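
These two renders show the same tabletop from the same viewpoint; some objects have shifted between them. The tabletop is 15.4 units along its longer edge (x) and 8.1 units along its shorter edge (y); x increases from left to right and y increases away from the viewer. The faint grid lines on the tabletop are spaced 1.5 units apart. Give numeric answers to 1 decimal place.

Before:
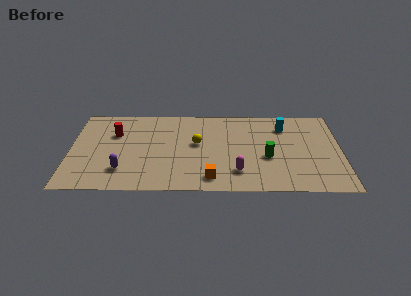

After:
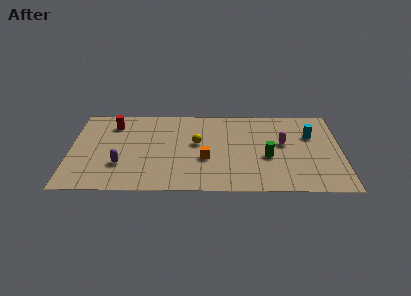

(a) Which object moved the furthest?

the magenta capsule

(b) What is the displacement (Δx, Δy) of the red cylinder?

(-0.1, 0.9)

The red cylinder started near (2.5, 5.5) and ended near (2.4, 6.4).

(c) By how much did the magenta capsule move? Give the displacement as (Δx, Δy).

(2.6, 2.7)

The magenta capsule started near (9.5, 1.9) and ended near (12.1, 4.6).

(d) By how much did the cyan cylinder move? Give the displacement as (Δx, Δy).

(1.5, -0.9)

The cyan cylinder started near (12.2, 6.3) and ended near (13.7, 5.4).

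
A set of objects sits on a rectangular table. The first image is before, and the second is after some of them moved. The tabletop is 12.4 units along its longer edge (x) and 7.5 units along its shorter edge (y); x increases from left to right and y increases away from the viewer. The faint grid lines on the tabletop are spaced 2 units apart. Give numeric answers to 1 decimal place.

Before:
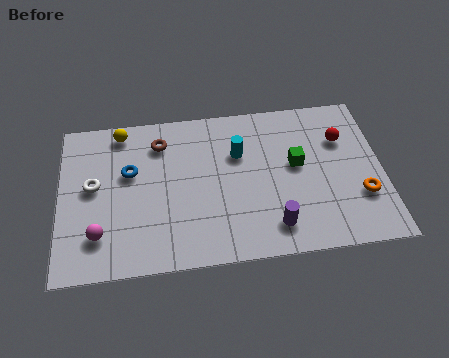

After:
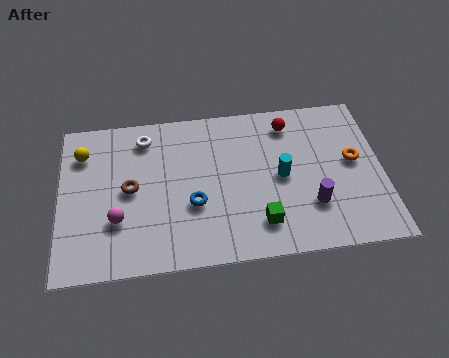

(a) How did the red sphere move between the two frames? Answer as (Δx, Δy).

(-2.0, 1.0)

From the two frames, the red sphere sits at roughly (10.9, 5.2) before and (8.9, 6.2) after.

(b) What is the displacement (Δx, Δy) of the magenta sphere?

(0.7, 0.6)

From the two frames, the magenta sphere sits at roughly (1.5, 1.8) before and (2.2, 2.4) after.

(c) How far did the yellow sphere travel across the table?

1.7

The yellow sphere was near (2.4, 6.6) before and (0.9, 5.7) after, so it travelled √(1.5² + 0.9²) ≈ 1.7 units.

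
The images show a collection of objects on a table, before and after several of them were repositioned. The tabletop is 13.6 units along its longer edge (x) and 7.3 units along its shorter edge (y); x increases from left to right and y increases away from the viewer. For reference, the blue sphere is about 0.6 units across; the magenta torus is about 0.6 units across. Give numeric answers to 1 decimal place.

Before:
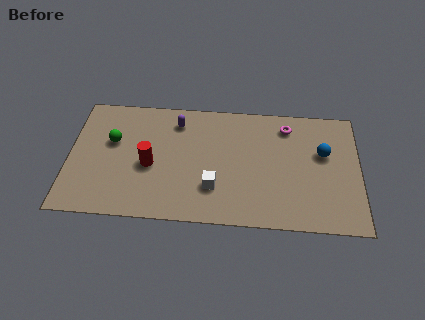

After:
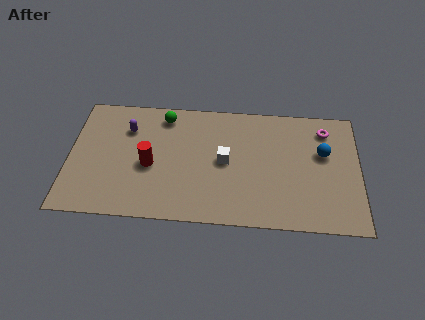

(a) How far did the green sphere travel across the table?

2.9

From (2.0, 4.5) to (4.4, 6.2), the green sphere covered √(2.4² + 1.7²) ≈ 2.9 units.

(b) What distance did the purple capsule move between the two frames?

2.4

From (5.0, 5.9) to (2.7, 5.3), the purple capsule covered √(2.3² + 0.6²) ≈ 2.4 units.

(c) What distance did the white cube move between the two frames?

1.7

The white cube was near (6.8, 2.1) before and (7.3, 3.7) after, so it travelled √(0.5² + 1.6²) ≈ 1.7 units.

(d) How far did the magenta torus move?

1.8

From (10.2, 6.0) to (12.0, 5.9), the magenta torus covered √(1.8² + 0.1²) ≈ 1.8 units.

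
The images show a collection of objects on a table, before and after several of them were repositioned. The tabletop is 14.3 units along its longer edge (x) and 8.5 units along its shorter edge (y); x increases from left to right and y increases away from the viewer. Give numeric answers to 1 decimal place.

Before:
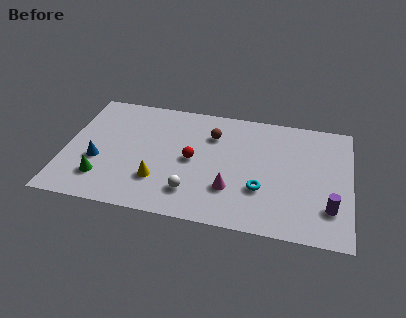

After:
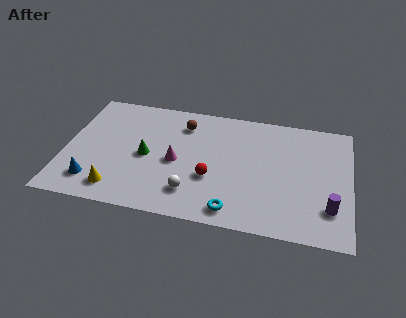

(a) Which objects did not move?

the purple cylinder and the white sphere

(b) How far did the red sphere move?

1.5

The red sphere was near (6.4, 4.2) before and (7.4, 3.1) after, so it travelled √(1.0² + 1.1²) ≈ 1.5 units.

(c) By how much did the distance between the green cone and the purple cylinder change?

-1.9

The distance was about 11.3 in the first image and 9.4 in the second, so they moved 1.9 units closer together.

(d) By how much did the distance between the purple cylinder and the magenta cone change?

+3.0

Before: roughly 4.9 units apart; after: 7.9. That's 3.0 units further apart.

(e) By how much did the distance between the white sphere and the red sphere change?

-0.8

The distance was about 2.3 in the first image and 1.5 in the second, so they moved 0.8 units closer together.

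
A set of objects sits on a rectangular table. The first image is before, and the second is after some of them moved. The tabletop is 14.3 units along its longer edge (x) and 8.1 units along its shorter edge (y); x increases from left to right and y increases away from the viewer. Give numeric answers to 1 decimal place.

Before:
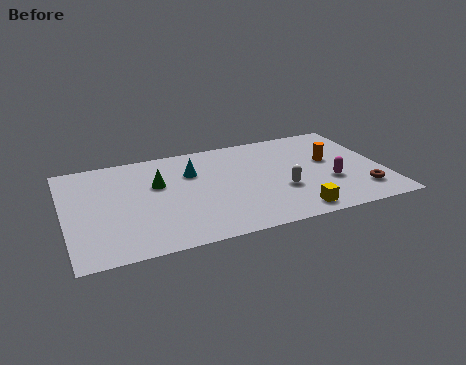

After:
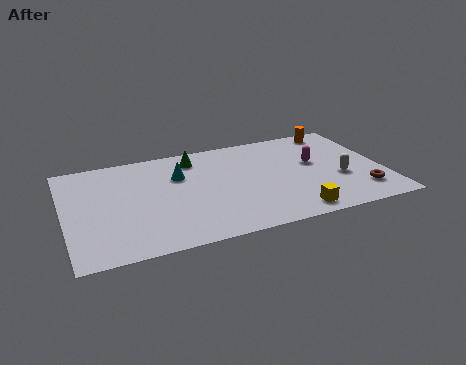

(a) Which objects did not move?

the yellow cube and the brown torus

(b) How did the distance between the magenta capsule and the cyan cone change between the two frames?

-0.4

They were about 6.6 units apart before and 6.2 after — 0.4 units closer together.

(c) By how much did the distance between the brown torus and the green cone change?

-0.9

They were about 9.5 units apart before and 8.6 after — 0.9 units closer together.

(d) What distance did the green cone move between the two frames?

2.4

From (4.2, 5.1) to (6.0, 6.7), the green cone covered √(1.8² + 1.6²) ≈ 2.4 units.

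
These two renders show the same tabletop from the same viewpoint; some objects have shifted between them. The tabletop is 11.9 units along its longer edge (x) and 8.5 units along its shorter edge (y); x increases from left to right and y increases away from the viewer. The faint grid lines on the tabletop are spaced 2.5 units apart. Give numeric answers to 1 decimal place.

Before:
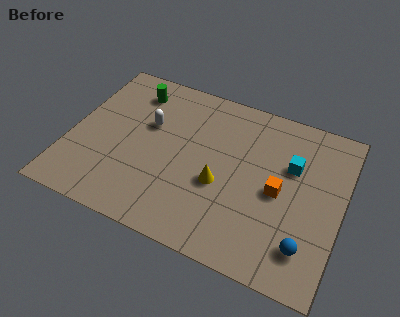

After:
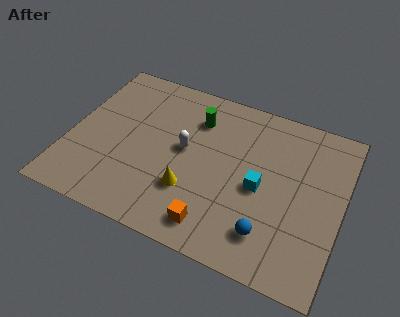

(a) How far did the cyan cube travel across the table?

2.0

From (9.6, 5.5) to (8.4, 3.9), the cyan cube covered √(1.2² + 1.6²) ≈ 2.0 units.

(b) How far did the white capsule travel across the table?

1.8

The white capsule moved from about (3.3, 5.3) to (5.0, 4.6), a distance of √(1.7² + 0.7²) ≈ 1.8.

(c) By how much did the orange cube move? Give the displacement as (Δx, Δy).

(-2.5, -2.7)

The orange cube was at about (9.2, 4.0) and moved to about (6.7, 1.3).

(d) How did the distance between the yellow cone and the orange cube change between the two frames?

-0.8

The distance was about 2.6 in the first image and 1.8 in the second, so they moved 0.8 units closer together.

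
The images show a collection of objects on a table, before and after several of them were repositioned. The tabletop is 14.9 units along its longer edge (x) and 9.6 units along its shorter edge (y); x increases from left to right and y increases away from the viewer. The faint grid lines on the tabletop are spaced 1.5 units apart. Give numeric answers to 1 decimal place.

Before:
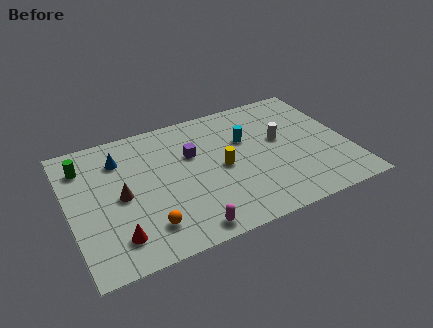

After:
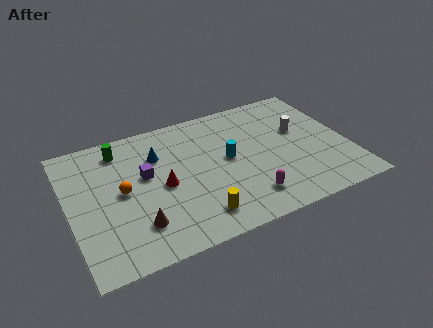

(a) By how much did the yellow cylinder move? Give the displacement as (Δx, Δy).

(-1.7, -2.9)

From the two frames, the yellow cylinder sits at roughly (8.1, 4.6) before and (6.4, 1.7) after.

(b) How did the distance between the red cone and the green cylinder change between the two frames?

-1.7

The distance was about 5.7 in the first image and 4.0 in the second, so they moved 1.7 units closer together.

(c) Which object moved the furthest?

the red cone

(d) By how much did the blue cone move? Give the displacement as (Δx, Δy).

(2.0, -0.5)

The blue cone was at about (2.9, 7.3) and moved to about (4.9, 6.8).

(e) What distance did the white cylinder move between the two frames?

1.1

The white cylinder moved from about (11.4, 5.5) to (12.5, 5.8), a distance of √(1.1² + 0.3²) ≈ 1.1.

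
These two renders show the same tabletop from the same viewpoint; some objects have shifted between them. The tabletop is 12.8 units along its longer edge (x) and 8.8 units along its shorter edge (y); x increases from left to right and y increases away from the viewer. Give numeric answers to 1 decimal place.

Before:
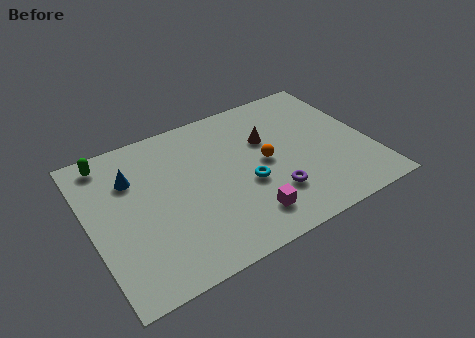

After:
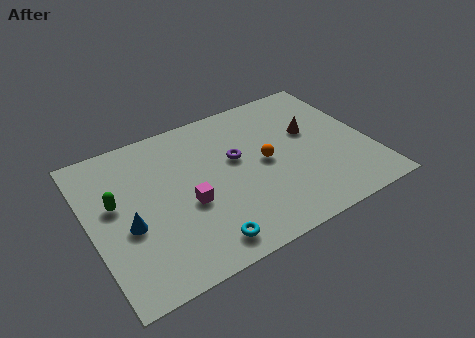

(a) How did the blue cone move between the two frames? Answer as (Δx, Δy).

(-0.5, -2.6)

The blue cone was at about (2.1, 6.2) and moved to about (1.6, 3.6).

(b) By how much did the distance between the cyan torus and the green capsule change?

-2.0

Before: roughly 7.2 units apart; after: 5.2. That's 2.0 units closer together.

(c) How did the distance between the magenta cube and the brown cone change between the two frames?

+1.9

Before: roughly 4.3 units apart; after: 6.2. That's 1.9 units further apart.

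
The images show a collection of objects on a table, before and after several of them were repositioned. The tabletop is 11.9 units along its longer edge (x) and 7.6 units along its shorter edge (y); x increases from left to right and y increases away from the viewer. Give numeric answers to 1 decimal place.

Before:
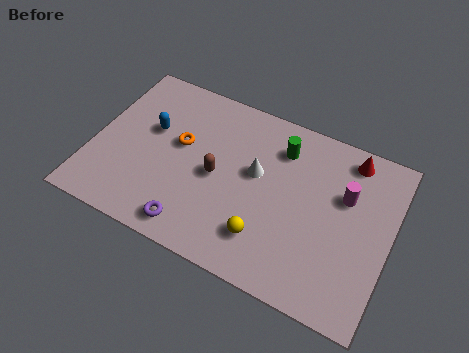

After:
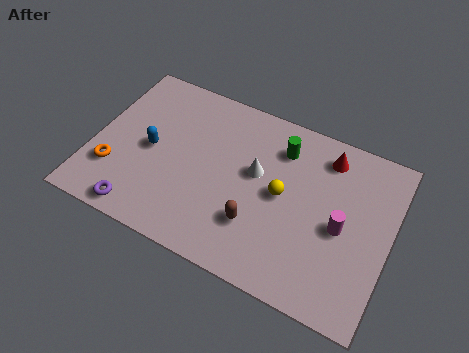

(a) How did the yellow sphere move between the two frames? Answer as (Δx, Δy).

(0.4, 2.1)

The yellow sphere was at about (7.2, 1.8) and moved to about (7.6, 3.9).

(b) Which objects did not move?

the green cylinder and the white cone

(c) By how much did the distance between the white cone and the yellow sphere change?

-1.5

Before: roughly 2.7 units apart; after: 1.2. That's 1.5 units closer together.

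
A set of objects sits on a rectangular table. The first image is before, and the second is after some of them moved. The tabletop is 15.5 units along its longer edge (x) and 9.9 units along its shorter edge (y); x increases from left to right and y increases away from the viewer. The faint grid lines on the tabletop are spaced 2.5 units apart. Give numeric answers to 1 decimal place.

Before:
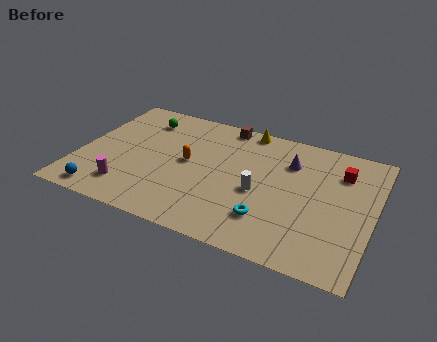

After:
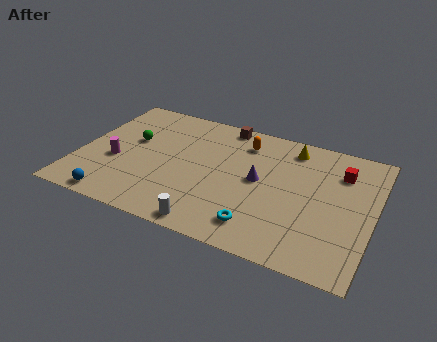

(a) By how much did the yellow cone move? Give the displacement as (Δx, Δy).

(2.5, -0.7)

The yellow cone was at about (8.4, 9.1) and moved to about (10.9, 8.4).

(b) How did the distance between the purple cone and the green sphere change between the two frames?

-1.1

They were about 8.0 units apart before and 6.9 after — 1.1 units closer together.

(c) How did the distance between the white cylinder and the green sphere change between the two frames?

-0.6

Before: roughly 7.6 units apart; after: 7.0. That's 0.6 units closer together.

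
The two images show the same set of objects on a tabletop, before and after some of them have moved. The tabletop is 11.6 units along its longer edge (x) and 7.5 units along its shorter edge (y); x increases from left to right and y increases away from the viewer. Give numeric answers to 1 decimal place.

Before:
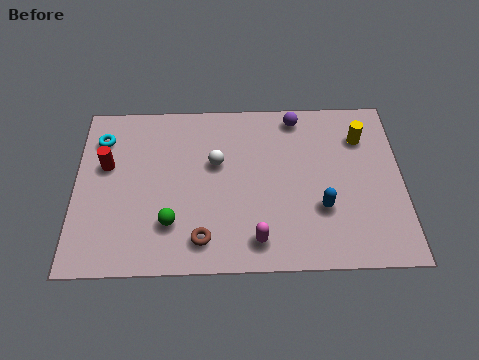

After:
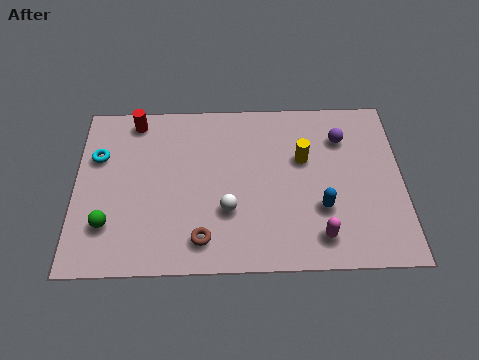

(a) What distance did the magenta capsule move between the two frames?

2.2

From (6.4, 1.2) to (8.6, 1.3), the magenta capsule covered √(2.2² + 0.1²) ≈ 2.2 units.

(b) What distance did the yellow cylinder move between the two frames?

2.3

From (10.2, 5.6) to (8.1, 4.7), the yellow cylinder covered √(2.1² + 0.9²) ≈ 2.3 units.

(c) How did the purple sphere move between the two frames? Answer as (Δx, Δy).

(1.6, -1.0)

The purple sphere was at about (7.9, 6.6) and moved to about (9.5, 5.6).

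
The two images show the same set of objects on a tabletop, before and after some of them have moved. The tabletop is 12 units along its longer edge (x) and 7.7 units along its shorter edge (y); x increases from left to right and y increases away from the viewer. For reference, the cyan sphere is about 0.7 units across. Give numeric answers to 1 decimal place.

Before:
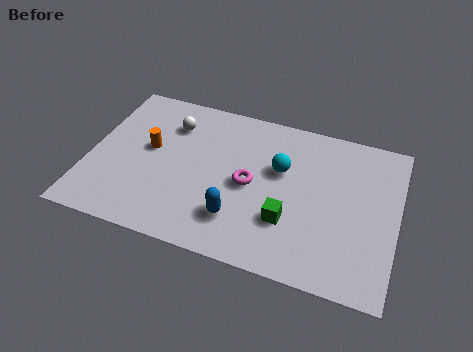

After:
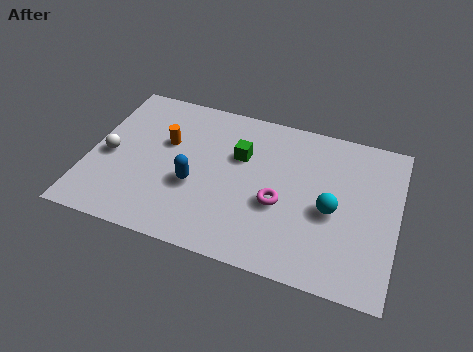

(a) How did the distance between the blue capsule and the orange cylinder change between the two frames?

-2.2

Before: roughly 4.4 units apart; after: 2.2. That's 2.2 units closer together.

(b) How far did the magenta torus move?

1.3

The magenta torus moved from about (6.3, 3.7) to (7.5, 3.1), a distance of √(1.2² + 0.6²) ≈ 1.3.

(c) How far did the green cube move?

3.3

From (7.9, 2.4) to (5.8, 5.0), the green cube covered √(2.1² + 2.6²) ≈ 3.3 units.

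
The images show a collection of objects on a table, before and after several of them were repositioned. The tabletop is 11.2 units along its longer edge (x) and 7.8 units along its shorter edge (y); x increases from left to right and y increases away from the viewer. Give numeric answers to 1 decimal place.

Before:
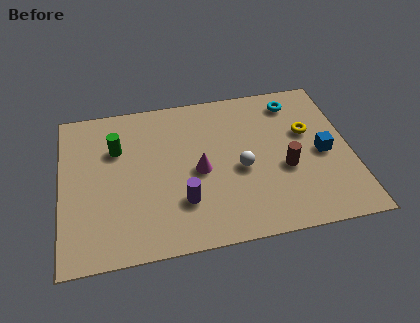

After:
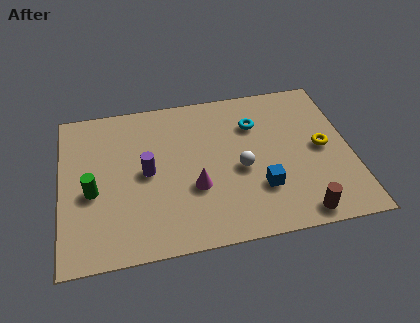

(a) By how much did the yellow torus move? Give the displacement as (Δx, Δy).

(0.5, -0.9)

The yellow torus was at about (9.6, 4.8) and moved to about (10.1, 3.9).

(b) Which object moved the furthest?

the blue cube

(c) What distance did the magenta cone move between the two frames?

0.8

The magenta cone moved from about (5.3, 3.6) to (5.1, 2.8), a distance of √(0.2² + 0.8²) ≈ 0.8.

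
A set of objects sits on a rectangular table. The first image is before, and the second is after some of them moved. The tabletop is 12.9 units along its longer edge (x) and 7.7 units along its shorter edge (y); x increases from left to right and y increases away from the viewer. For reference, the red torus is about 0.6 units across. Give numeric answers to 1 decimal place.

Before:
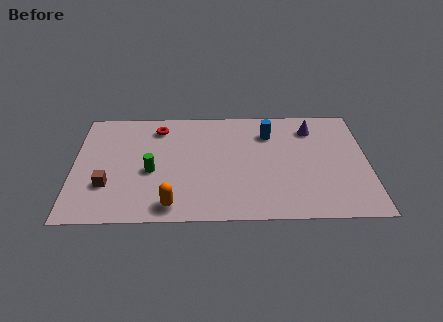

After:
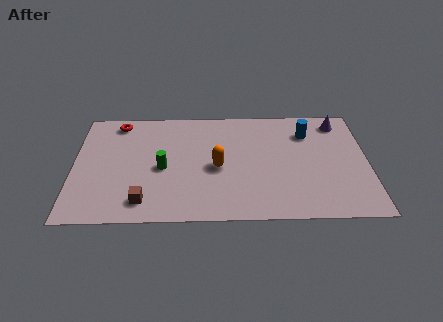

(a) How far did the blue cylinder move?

1.7

From (8.6, 5.8) to (10.3, 5.8), the blue cylinder covered √(1.7² + 0.0²) ≈ 1.7 units.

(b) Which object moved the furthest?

the orange capsule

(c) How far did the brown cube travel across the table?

1.9

The brown cube moved from about (1.5, 2.4) to (3.1, 1.3), a distance of √(1.6² + 1.1²) ≈ 1.9.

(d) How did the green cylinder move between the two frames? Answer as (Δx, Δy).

(0.5, 0.2)

The green cylinder was at about (3.4, 3.3) and moved to about (3.9, 3.5).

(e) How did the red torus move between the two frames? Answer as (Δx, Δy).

(-1.8, 0.4)

The red torus started near (3.7, 6.3) and ended near (1.9, 6.7).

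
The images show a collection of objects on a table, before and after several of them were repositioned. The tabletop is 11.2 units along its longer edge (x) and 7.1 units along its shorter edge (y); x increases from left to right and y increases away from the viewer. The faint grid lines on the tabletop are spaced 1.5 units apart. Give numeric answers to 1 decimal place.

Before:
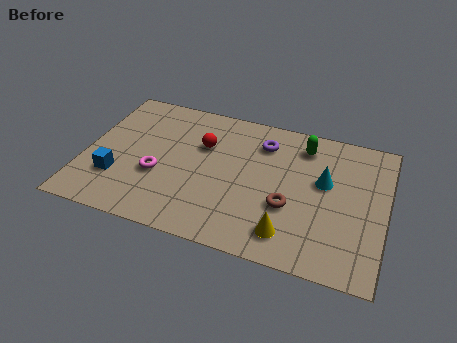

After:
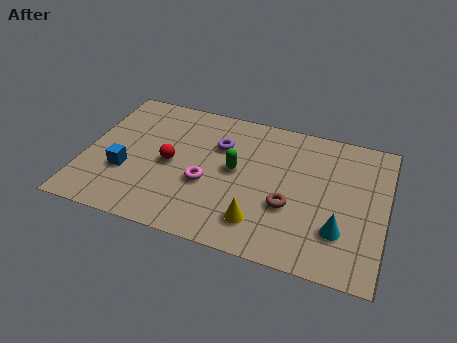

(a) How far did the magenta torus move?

1.8

The magenta torus was near (2.8, 2.7) before and (4.6, 2.8) after, so it travelled √(1.8² + 0.1²) ≈ 1.8 units.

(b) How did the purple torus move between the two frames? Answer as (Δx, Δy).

(-1.6, -0.6)

From the two frames, the purple torus sits at roughly (6.5, 5.5) before and (4.9, 4.9) after.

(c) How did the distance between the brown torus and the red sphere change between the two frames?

+0.6

The distance was about 4.0 in the first image and 4.6 in the second, so they moved 0.6 units further apart.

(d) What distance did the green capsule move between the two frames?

3.1

The green capsule moved from about (8.0, 5.8) to (5.6, 3.8), a distance of √(2.4² + 2.0²) ≈ 3.1.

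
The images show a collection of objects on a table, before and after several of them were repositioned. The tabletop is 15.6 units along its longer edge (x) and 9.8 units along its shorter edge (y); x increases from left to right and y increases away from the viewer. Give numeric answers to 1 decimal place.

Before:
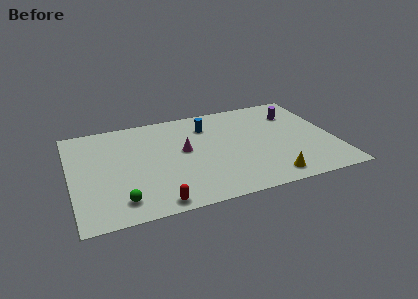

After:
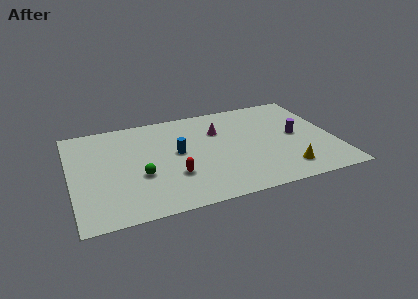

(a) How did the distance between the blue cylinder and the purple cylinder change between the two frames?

+1.8

The distance was about 5.3 in the first image and 7.1 in the second, so they moved 1.8 units further apart.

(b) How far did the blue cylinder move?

3.0

The blue cylinder was near (8.3, 7.5) before and (6.3, 5.3) after, so it travelled √(2.0² + 2.2²) ≈ 3.0 units.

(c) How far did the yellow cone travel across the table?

1.1

The yellow cone moved from about (11.4, 1.3) to (12.4, 1.8), a distance of √(1.0² + 0.5²) ≈ 1.1.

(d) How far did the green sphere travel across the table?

2.4

From (2.7, 1.7) to (4.0, 3.7), the green sphere covered √(1.3² + 2.0²) ≈ 2.4 units.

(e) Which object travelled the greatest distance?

the blue cylinder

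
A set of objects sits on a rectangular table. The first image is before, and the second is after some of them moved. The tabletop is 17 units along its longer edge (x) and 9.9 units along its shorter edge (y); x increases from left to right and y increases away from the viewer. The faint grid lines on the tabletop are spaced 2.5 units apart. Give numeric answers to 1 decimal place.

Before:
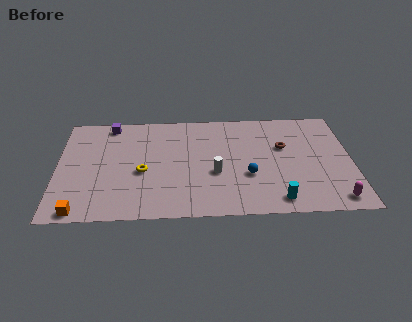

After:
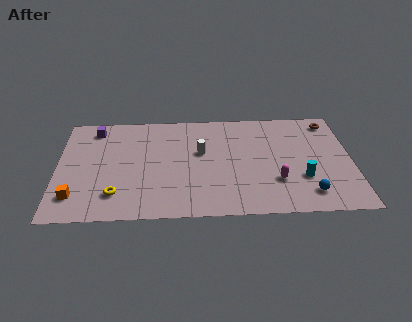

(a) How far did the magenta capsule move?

3.8

The magenta capsule was near (15.9, 1.2) before and (12.6, 3.0) after, so it travelled √(3.3² + 1.8²) ≈ 3.8 units.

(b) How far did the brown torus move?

3.6

From (13.1, 6.2) to (15.9, 8.5), the brown torus covered √(2.8² + 2.3²) ≈ 3.6 units.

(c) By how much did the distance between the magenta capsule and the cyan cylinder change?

-1.8

They were about 3.3 units apart before and 1.5 after — 1.8 units closer together.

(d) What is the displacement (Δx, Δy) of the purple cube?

(-0.9, -0.4)

The purple cube started near (3.0, 8.8) and ended near (2.1, 8.4).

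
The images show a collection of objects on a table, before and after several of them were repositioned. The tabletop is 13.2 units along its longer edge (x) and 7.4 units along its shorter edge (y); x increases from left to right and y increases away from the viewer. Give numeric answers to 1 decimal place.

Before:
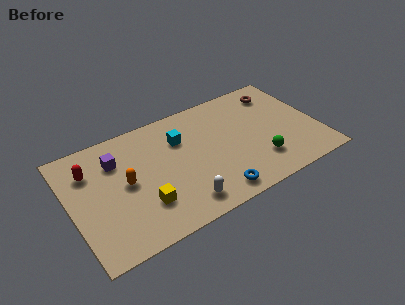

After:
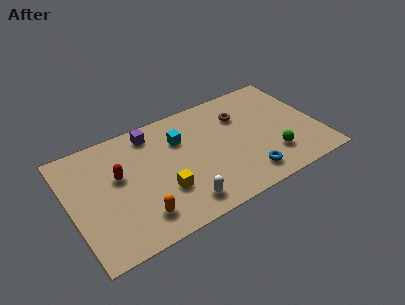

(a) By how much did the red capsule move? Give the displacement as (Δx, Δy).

(1.4, -1.0)

The red capsule started near (1.2, 5.4) and ended near (2.6, 4.4).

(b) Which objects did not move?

the white capsule and the cyan cube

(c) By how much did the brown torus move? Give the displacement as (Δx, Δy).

(-2.2, -0.7)

The brown torus started near (11.5, 6.0) and ended near (9.3, 5.3).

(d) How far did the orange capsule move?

2.3

The orange capsule was near (2.9, 3.8) before and (3.3, 1.5) after, so it travelled √(0.4² + 2.3²) ≈ 2.3 units.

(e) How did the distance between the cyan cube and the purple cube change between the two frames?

-1.6

They were about 3.4 units apart before and 1.8 after — 1.6 units closer together.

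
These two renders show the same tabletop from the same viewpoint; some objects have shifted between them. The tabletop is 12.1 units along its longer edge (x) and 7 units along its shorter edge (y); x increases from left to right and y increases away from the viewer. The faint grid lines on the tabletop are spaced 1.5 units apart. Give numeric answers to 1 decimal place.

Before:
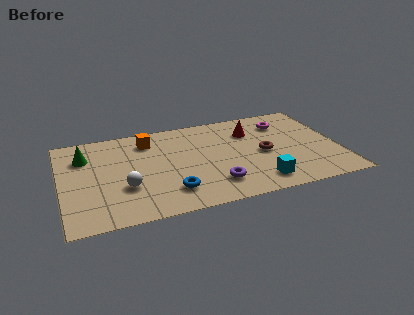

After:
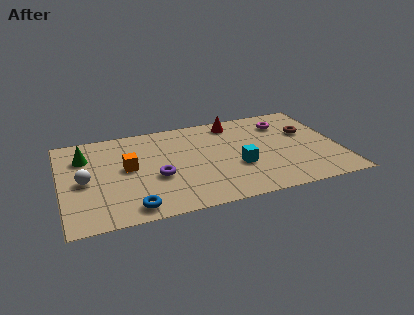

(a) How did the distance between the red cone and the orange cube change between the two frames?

+0.8

The distance was about 4.5 in the first image and 5.3 in the second, so they moved 0.8 units further apart.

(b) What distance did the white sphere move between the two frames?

1.9

The white sphere was near (2.7, 2.4) before and (1.0, 3.3) after, so it travelled √(1.7² + 0.9²) ≈ 1.9 units.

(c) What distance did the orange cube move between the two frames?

2.1

The orange cube was near (3.9, 5.6) before and (2.9, 3.8) after, so it travelled √(1.0² + 1.8²) ≈ 2.1 units.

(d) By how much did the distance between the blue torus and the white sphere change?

+1.0

Before: roughly 2.1 units apart; after: 3.1. That's 1.0 units further apart.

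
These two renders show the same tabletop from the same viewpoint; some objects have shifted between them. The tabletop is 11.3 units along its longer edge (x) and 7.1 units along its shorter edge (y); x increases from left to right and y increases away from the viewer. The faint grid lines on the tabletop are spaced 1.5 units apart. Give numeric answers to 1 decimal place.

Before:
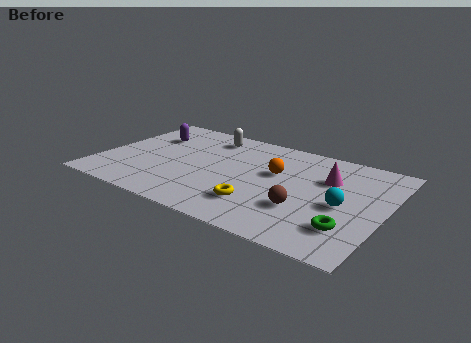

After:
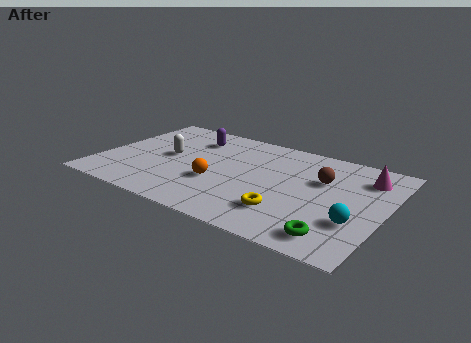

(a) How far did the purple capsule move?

1.8

The purple capsule was near (1.6, 5.0) before and (3.3, 5.5) after, so it travelled √(1.7² + 0.5²) ≈ 1.8 units.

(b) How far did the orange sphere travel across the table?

2.7

The orange sphere was near (6.9, 4.3) before and (4.8, 2.6) after, so it travelled √(2.1² + 1.7²) ≈ 2.7 units.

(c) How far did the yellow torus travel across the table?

1.1

The yellow torus moved from about (6.6, 1.8) to (7.7, 1.8), a distance of √(1.1² + 0.0²) ≈ 1.1.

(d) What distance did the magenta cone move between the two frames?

1.6

The magenta cone was near (8.9, 4.8) before and (10.3, 5.5) after, so it travelled √(1.4² + 0.7²) ≈ 1.6 units.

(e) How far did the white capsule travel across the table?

2.6

The white capsule moved from about (3.9, 5.9) to (2.6, 3.7), a distance of √(1.3² + 2.2²) ≈ 2.6.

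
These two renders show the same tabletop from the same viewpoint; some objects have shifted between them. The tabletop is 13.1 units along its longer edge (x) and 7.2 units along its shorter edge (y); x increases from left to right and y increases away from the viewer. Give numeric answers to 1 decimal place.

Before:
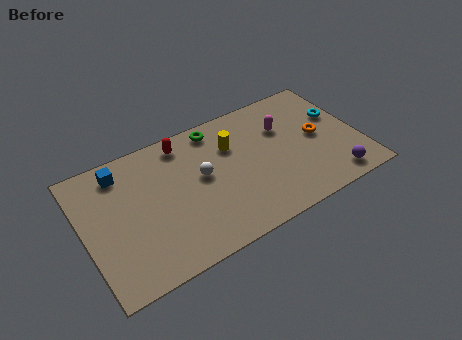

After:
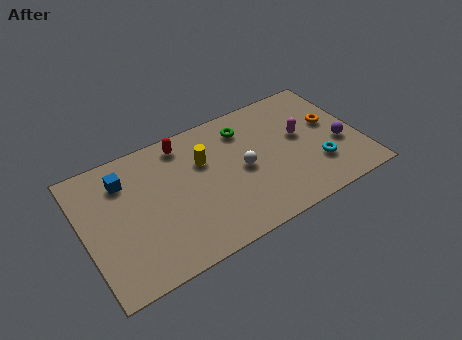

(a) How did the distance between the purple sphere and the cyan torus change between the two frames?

-2.2

Before: roughly 3.6 units apart; after: 1.4. That's 2.2 units closer together.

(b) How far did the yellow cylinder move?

1.4

The yellow cylinder moved from about (7.2, 5.0) to (5.8, 4.8), a distance of √(1.4² + 0.2²) ≈ 1.4.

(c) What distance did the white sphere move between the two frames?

2.0

The white sphere moved from about (5.6, 4.0) to (7.5, 3.5), a distance of √(1.9² + 0.5²) ≈ 2.0.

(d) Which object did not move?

the red capsule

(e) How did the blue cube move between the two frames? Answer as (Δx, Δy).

(0.1, -0.5)

The blue cube was at about (2.0, 6.0) and moved to about (2.1, 5.5).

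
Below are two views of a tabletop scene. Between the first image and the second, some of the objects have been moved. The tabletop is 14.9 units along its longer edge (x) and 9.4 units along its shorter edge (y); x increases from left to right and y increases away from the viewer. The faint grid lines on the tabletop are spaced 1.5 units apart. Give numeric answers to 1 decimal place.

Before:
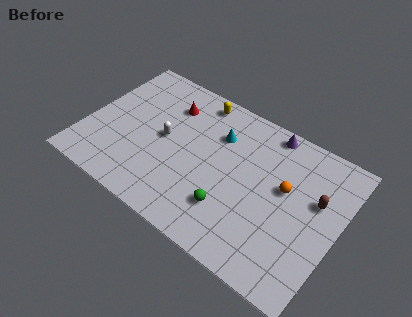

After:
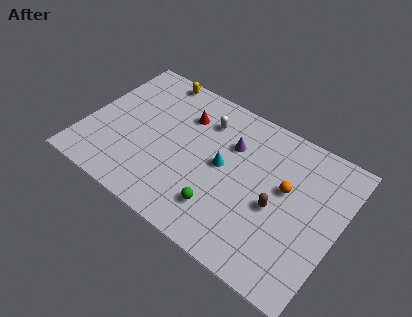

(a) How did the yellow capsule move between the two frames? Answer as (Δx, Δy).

(-2.7, 0.3)

The yellow capsule was at about (5.9, 8.3) and moved to about (3.2, 8.6).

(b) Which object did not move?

the orange sphere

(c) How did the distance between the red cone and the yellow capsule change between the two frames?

+0.9

They were about 1.9 units apart before and 2.8 after — 0.9 units further apart.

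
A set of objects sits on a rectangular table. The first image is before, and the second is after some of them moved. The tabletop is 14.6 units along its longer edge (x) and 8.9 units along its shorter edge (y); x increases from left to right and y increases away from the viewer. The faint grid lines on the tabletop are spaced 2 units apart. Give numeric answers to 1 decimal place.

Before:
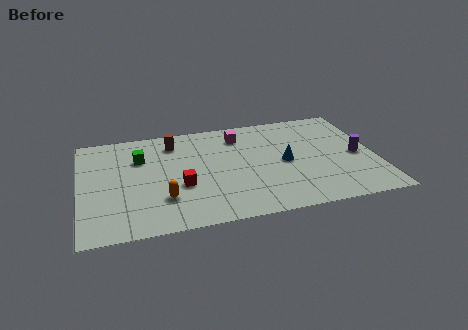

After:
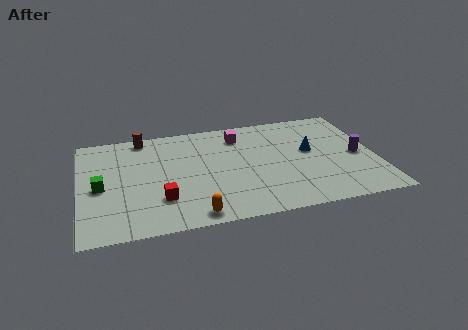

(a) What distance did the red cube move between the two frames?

1.3

The red cube moved from about (4.9, 3.4) to (3.9, 2.5), a distance of √(1.0² + 0.9²) ≈ 1.3.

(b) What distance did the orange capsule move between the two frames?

2.1

From (4.0, 2.5) to (5.4, 0.9), the orange capsule covered √(1.4² + 1.6²) ≈ 2.1 units.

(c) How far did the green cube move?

2.9

The green cube was near (3.0, 6.2) before and (1.0, 4.1) after, so it travelled √(2.0² + 2.1²) ≈ 2.9 units.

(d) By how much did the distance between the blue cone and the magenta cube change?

+0.5

They were about 3.5 units apart before and 4.0 after — 0.5 units further apart.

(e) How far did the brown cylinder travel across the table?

1.7

The brown cylinder was near (4.7, 7.2) before and (3.2, 8.0) after, so it travelled √(1.5² + 0.8²) ≈ 1.7 units.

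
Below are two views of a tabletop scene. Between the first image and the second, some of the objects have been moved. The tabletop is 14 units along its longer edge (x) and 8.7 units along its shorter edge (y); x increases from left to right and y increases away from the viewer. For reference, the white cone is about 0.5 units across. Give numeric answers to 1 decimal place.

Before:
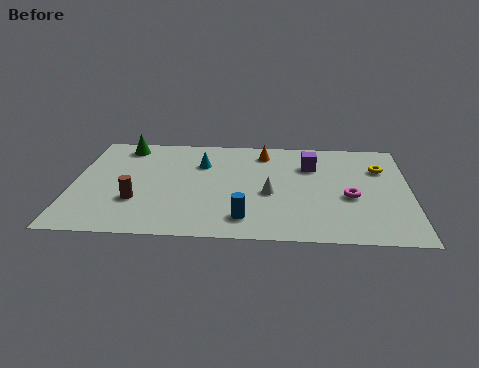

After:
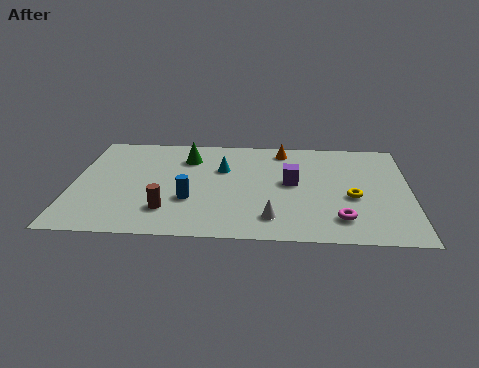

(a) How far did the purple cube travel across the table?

1.7

The purple cube moved from about (9.9, 6.2) to (9.1, 4.7), a distance of √(0.8² + 1.5²) ≈ 1.7.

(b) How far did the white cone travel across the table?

2.0

The white cone moved from about (8.2, 3.7) to (8.3, 1.7), a distance of √(0.1² + 2.0²) ≈ 2.0.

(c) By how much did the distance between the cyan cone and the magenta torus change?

-0.4

Before: roughly 6.7 units apart; after: 6.3. That's 0.4 units closer together.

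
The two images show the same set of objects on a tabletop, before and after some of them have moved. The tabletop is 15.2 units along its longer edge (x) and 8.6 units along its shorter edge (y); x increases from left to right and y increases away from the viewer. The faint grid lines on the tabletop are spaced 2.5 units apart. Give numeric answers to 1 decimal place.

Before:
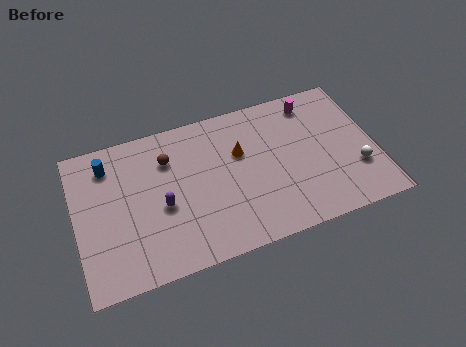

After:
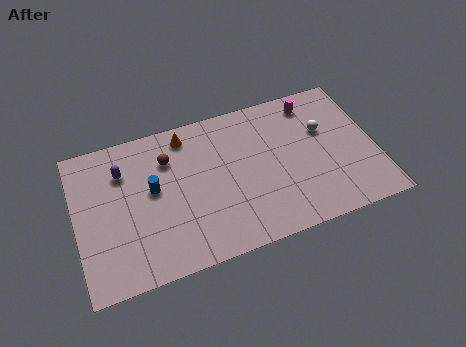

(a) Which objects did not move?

the brown sphere and the magenta cylinder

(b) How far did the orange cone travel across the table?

3.2

The orange cone moved from about (8.4, 5.5) to (5.8, 7.4), a distance of √(2.6² + 1.9²) ≈ 3.2.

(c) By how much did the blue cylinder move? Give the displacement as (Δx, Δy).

(2.1, -2.1)

From the two frames, the blue cylinder sits at roughly (1.8, 6.9) before and (3.9, 4.8) after.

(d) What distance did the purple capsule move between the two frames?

3.2

The purple capsule was near (4.3, 3.7) before and (2.5, 6.3) after, so it travelled √(1.8² + 2.6²) ≈ 3.2 units.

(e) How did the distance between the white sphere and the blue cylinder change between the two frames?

-4.2

The distance was about 13.0 in the first image and 8.8 in the second, so they moved 4.2 units closer together.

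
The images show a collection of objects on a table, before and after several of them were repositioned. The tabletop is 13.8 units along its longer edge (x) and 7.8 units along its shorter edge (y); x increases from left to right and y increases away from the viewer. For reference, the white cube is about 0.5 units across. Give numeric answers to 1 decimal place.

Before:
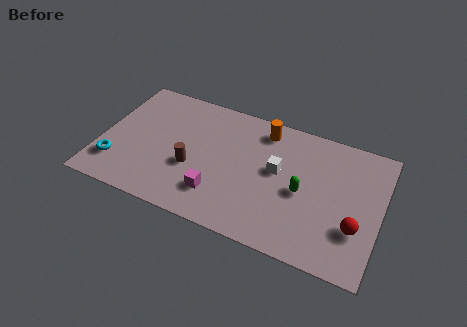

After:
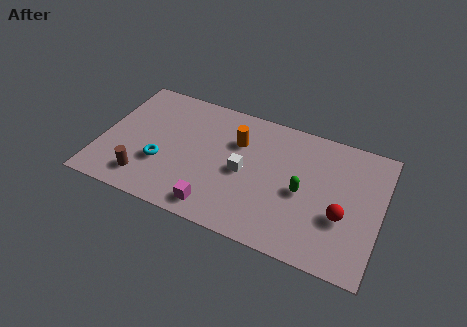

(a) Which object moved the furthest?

the brown cylinder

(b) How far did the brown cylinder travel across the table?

2.7

The brown cylinder was near (4.6, 3.0) before and (2.4, 1.5) after, so it travelled √(2.2² + 1.5²) ≈ 2.7 units.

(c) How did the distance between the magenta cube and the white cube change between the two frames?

-0.9

Before: roughly 3.7 units apart; after: 2.8. That's 0.9 units closer together.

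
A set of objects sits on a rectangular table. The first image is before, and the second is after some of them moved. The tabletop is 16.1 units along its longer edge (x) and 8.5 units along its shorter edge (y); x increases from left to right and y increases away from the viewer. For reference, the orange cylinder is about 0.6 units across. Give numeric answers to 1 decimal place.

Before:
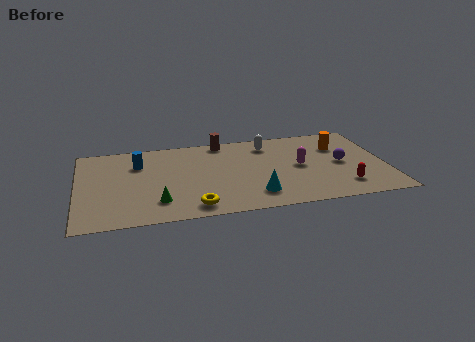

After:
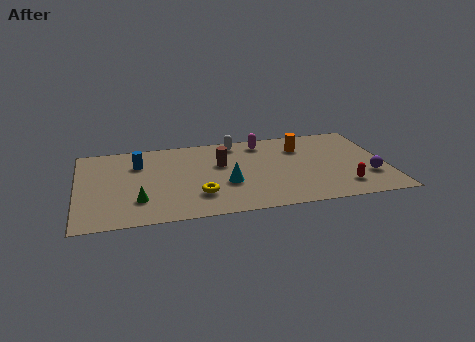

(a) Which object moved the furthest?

the magenta capsule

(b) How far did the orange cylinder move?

2.0

From (13.8, 6.0) to (11.8, 6.3), the orange cylinder covered √(2.0² + 0.3²) ≈ 2.0 units.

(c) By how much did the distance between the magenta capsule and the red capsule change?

+3.4

They were about 3.3 units apart before and 6.7 after — 3.4 units further apart.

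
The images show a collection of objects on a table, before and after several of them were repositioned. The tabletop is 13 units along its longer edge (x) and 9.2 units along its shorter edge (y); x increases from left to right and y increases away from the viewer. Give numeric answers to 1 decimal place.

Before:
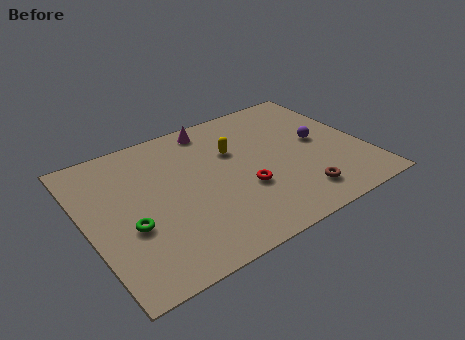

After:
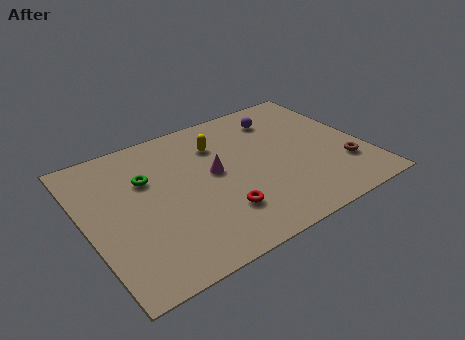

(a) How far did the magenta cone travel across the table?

3.1

The magenta cone was near (6.4, 8.1) before and (6.0, 5.0) after, so it travelled √(0.4² + 3.1²) ≈ 3.1 units.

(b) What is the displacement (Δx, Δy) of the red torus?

(-1.3, -0.9)

From the two frames, the red torus sits at roughly (7.1, 3.3) before and (5.8, 2.4) after.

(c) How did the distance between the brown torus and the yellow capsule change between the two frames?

+1.9

Before: roughly 4.9 units apart; after: 6.8. That's 1.9 units further apart.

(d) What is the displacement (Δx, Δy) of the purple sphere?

(-1.4, 2.5)

From the two frames, the purple sphere sits at roughly (11.0, 4.8) before and (9.6, 7.3) after.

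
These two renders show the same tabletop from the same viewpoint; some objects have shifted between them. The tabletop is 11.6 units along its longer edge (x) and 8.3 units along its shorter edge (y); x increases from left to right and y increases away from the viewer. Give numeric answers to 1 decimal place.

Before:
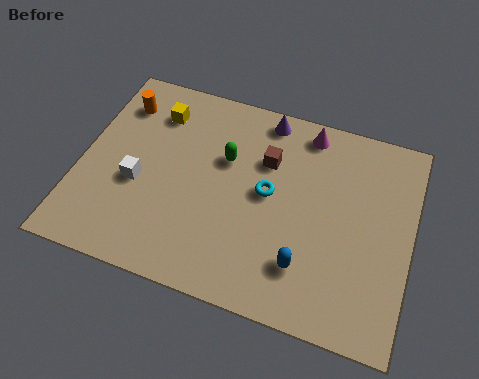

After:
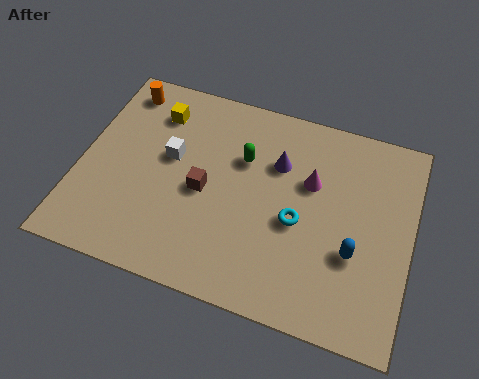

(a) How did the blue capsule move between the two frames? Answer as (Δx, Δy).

(1.6, 1.0)

The blue capsule started near (8.1, 2.0) and ended near (9.7, 3.0).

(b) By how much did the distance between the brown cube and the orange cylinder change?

-0.7

The distance was about 5.4 in the first image and 4.7 in the second, so they moved 0.7 units closer together.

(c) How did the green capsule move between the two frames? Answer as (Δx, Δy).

(0.6, 0.2)

The green capsule started near (5.0, 5.3) and ended near (5.6, 5.5).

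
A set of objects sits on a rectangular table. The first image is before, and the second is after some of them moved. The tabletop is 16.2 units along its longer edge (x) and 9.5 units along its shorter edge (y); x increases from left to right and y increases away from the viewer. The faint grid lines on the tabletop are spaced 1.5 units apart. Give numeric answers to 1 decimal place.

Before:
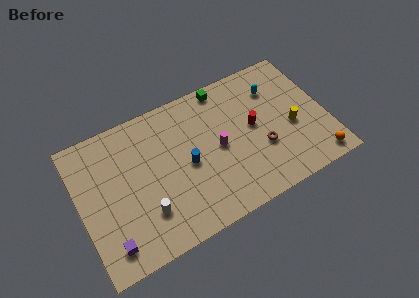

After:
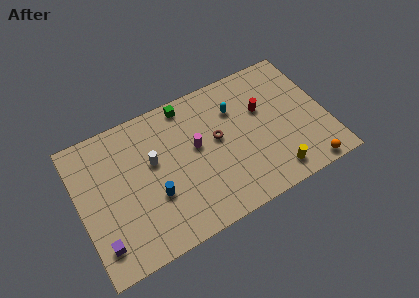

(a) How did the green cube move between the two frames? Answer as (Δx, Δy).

(-2.5, -0.1)

The green cube was at about (10.0, 8.6) and moved to about (7.5, 8.5).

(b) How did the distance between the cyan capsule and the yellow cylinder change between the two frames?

+2.5

The distance was about 3.2 in the first image and 5.7 in the second, so they moved 2.5 units further apart.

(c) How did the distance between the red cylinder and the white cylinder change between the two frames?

-0.6

Before: roughly 7.9 units apart; after: 7.3. That's 0.6 units closer together.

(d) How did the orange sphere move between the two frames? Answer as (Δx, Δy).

(-0.7, -0.3)

From the two frames, the orange sphere sits at roughly (15.1, 1.1) before and (14.4, 0.8) after.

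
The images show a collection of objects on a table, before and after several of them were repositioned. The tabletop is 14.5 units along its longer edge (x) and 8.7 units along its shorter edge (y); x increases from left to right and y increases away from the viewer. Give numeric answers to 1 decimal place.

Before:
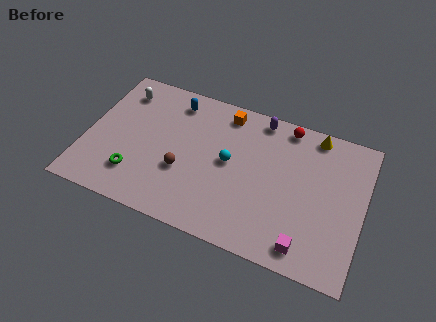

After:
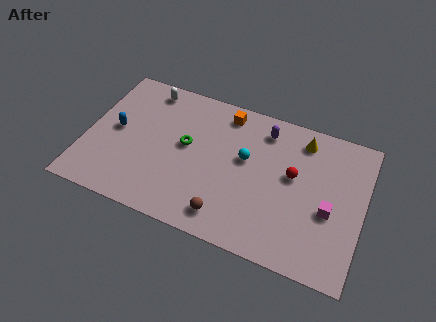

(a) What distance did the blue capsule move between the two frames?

4.0

The blue capsule moved from about (4.3, 7.3) to (1.5, 4.5), a distance of √(2.8² + 2.8²) ≈ 4.0.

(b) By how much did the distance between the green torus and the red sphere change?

-3.7

They were about 9.3 units apart before and 5.6 after — 3.7 units closer together.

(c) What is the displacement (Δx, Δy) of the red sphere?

(0.6, -2.8)

The red sphere started near (10.2, 7.8) and ended near (10.8, 5.0).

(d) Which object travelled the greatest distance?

the blue capsule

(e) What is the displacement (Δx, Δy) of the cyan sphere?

(0.8, 0.5)

The cyan sphere started near (7.5, 4.6) and ended near (8.3, 5.1).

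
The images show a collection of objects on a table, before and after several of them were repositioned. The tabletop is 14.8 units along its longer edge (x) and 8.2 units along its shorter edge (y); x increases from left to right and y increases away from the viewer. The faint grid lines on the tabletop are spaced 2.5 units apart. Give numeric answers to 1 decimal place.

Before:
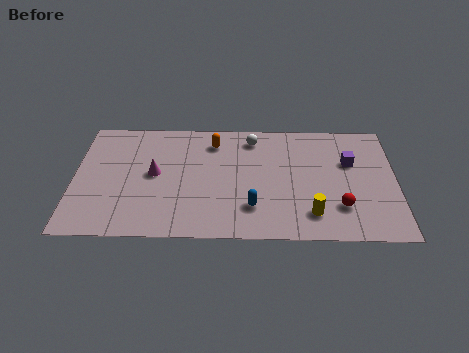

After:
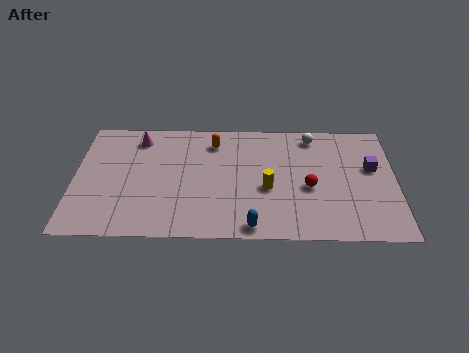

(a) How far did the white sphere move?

2.8

The white sphere moved from about (8.2, 6.9) to (11.0, 7.1), a distance of √(2.8² + 0.2²) ≈ 2.8.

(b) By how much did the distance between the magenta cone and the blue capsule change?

+3.0

They were about 5.0 units apart before and 8.0 after — 3.0 units further apart.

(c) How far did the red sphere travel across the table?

1.9

From (12.2, 2.2) to (10.8, 3.5), the red sphere covered √(1.4² + 1.3²) ≈ 1.9 units.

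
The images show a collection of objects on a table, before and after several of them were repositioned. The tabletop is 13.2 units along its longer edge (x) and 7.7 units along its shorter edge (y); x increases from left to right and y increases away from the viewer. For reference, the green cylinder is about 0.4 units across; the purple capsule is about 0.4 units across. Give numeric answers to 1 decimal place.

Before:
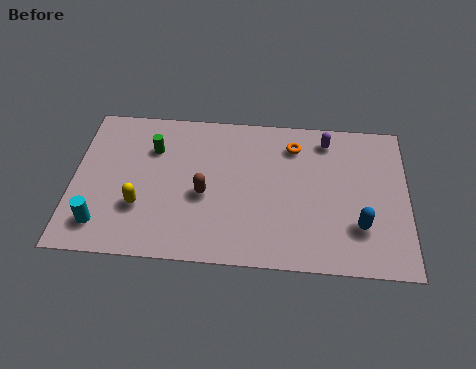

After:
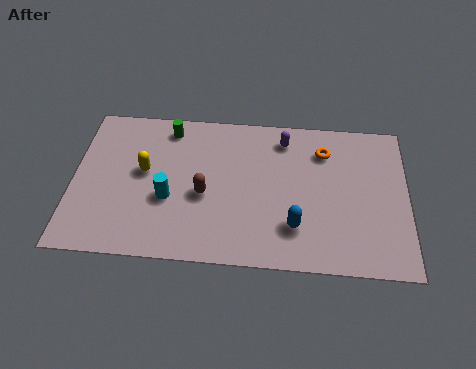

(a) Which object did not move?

the brown capsule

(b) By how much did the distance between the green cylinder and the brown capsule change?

+0.6

They were about 3.0 units apart before and 3.6 after — 0.6 units further apart.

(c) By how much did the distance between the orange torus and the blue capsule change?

-0.6

Before: roughly 4.7 units apart; after: 4.1. That's 0.6 units closer together.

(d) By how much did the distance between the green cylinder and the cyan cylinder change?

-0.8

Before: roughly 4.4 units apart; after: 3.6. That's 0.8 units closer together.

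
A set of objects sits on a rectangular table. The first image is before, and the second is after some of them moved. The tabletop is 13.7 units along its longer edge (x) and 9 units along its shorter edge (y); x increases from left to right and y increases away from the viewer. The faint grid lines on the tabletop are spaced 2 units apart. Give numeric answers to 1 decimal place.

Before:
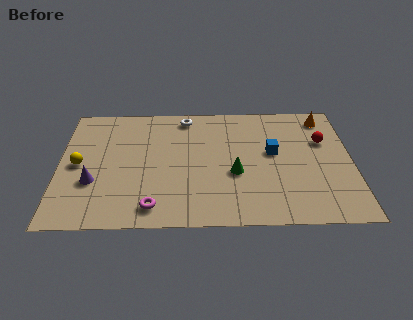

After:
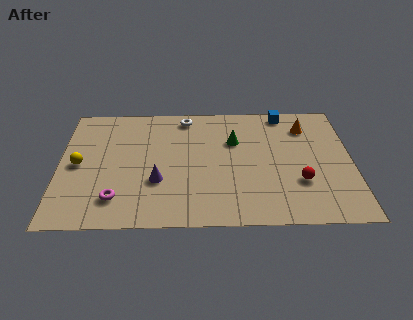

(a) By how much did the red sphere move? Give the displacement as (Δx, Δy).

(-1.2, -3.0)

From the two frames, the red sphere sits at roughly (12.4, 5.9) before and (11.2, 2.9) after.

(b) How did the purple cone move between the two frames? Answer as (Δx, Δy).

(3.0, 0.0)

From the two frames, the purple cone sits at roughly (1.6, 3.1) before and (4.6, 3.1) after.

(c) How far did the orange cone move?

1.1

The orange cone moved from about (12.5, 7.7) to (11.6, 7.0), a distance of √(0.9² + 0.7²) ≈ 1.1.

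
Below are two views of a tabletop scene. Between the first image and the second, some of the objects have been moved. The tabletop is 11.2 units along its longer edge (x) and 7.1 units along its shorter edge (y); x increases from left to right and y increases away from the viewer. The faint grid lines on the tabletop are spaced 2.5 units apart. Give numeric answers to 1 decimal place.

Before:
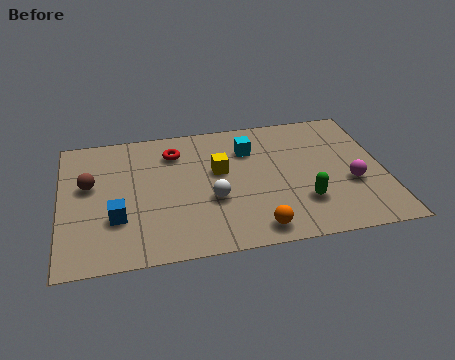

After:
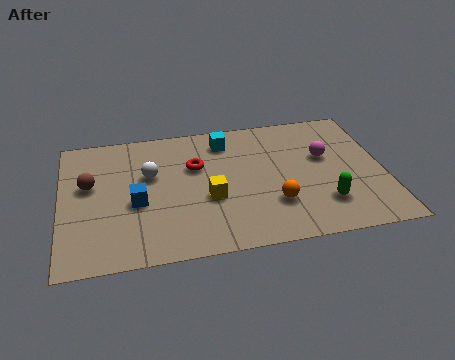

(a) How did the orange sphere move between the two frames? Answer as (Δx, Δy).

(0.7, 1.2)

The orange sphere started near (6.6, 0.9) and ended near (7.3, 2.1).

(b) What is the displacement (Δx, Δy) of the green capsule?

(0.7, -0.2)

From the two frames, the green capsule sits at roughly (8.3, 2.0) before and (9.0, 1.8) after.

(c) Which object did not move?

the brown sphere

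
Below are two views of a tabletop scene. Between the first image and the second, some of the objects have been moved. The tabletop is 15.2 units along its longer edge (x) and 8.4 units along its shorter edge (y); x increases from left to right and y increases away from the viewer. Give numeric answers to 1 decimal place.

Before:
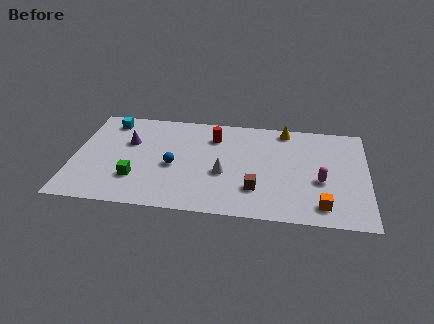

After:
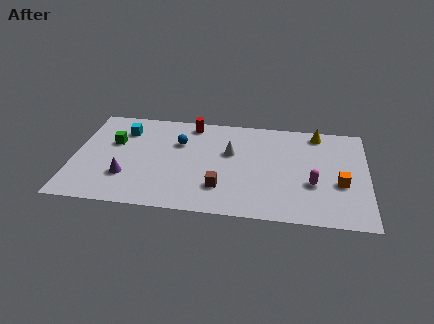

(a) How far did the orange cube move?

2.1

The orange cube moved from about (12.9, 1.4) to (13.8, 3.3), a distance of √(0.9² + 1.9²) ≈ 2.1.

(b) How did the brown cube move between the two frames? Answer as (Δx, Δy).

(-1.8, -0.1)

The brown cube was at about (9.5, 2.3) and moved to about (7.7, 2.2).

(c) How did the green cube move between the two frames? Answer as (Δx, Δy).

(-1.3, 2.9)

The green cube was at about (3.3, 2.4) and moved to about (2.0, 5.3).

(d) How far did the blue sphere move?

2.0

The blue sphere moved from about (5.2, 3.7) to (5.4, 5.7), a distance of √(0.2² + 2.0²) ≈ 2.0.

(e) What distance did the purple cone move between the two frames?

2.9

From (2.8, 5.4) to (2.8, 2.5), the purple cone covered √(0.0² + 2.9²) ≈ 2.9 units.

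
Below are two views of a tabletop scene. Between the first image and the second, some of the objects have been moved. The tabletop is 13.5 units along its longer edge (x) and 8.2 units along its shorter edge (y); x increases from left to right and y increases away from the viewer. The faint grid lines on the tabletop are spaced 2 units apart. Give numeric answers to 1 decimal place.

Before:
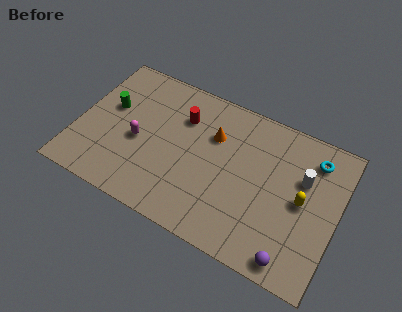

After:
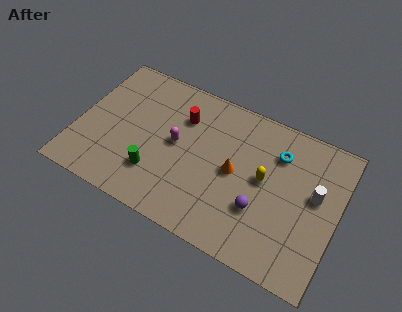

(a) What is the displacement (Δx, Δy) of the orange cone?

(1.3, -1.5)

The orange cone was at about (6.9, 5.6) and moved to about (8.2, 4.1).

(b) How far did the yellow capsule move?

2.0

The yellow capsule was near (11.7, 4.1) before and (9.7, 4.4) after, so it travelled √(2.0² + 0.3²) ≈ 2.0 units.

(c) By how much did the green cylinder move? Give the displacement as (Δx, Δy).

(2.8, -2.7)

The green cylinder started near (1.5, 4.9) and ended near (4.3, 2.2).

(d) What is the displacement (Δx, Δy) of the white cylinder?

(0.7, -0.6)

From the two frames, the white cylinder sits at roughly (11.6, 5.3) before and (12.3, 4.7) after.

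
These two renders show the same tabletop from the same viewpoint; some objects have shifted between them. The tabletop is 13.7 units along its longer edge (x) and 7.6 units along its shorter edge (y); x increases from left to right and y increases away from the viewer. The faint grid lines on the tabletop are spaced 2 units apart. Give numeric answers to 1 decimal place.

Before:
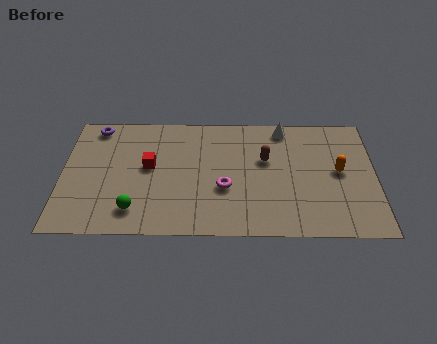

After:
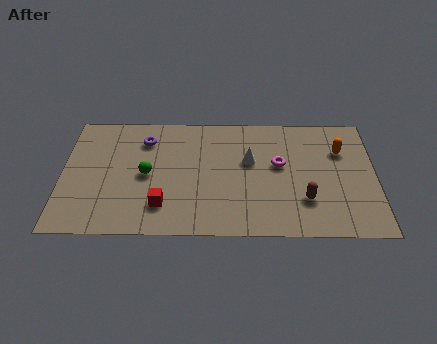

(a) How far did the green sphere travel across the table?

2.3

The green sphere moved from about (3.2, 1.5) to (3.7, 3.7), a distance of √(0.5² + 2.2²) ≈ 2.3.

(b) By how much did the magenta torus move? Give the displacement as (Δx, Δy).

(2.4, 1.5)

The magenta torus was at about (7.1, 2.9) and moved to about (9.5, 4.4).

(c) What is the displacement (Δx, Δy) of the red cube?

(0.6, -2.4)

The red cube started near (3.8, 4.2) and ended near (4.4, 1.8).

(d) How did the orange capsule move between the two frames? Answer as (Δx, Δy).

(0.1, 1.3)

The orange capsule started near (12.1, 4.0) and ended near (12.2, 5.3).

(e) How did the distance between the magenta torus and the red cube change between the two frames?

+2.2

The distance was about 3.5 in the first image and 5.7 in the second, so they moved 2.2 units further apart.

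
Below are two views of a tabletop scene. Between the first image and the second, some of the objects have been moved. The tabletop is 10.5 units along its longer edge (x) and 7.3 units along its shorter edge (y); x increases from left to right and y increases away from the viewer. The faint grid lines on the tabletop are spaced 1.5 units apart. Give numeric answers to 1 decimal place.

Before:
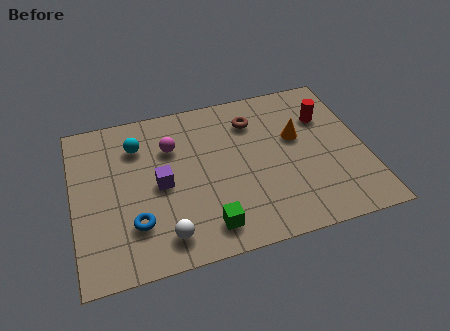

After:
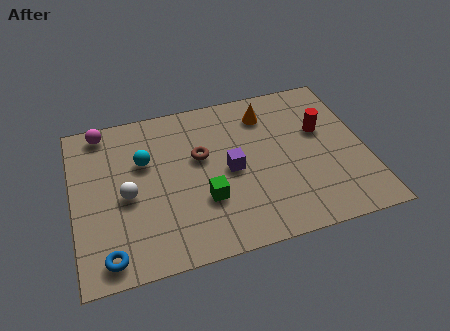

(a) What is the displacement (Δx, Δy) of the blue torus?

(-1.0, -1.1)

The blue torus started near (2.1, 2.0) and ended near (1.1, 0.9).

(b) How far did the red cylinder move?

0.6

The red cylinder was near (9.2, 5.1) before and (9.0, 4.5) after, so it travelled √(0.2² + 0.6²) ≈ 0.6 units.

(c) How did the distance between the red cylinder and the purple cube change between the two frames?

-2.8

They were about 6.3 units apart before and 3.5 after — 2.8 units closer together.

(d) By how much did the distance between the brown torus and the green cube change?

-2.8

The distance was about 4.8 in the first image and 2.0 in the second, so they moved 2.8 units closer together.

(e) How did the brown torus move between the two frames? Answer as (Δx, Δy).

(-2.0, -1.2)

The brown torus was at about (6.6, 5.6) and moved to about (4.6, 4.4).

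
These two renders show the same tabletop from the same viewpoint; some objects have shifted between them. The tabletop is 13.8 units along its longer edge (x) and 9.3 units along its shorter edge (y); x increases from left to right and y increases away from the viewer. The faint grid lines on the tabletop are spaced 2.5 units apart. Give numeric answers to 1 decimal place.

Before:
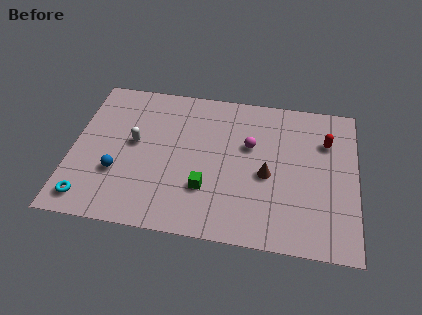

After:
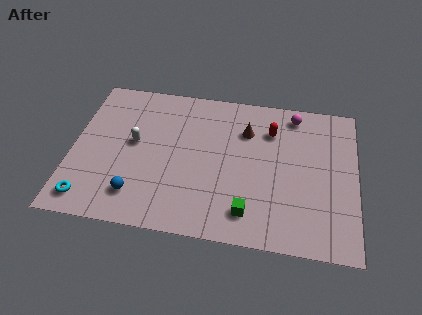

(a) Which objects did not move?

the white capsule and the cyan torus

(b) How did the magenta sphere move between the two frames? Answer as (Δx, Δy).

(2.1, 2.3)

The magenta sphere was at about (8.6, 5.8) and moved to about (10.7, 8.1).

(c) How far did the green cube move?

2.4

The green cube was near (6.6, 2.8) before and (8.7, 1.7) after, so it travelled √(2.1² + 1.1²) ≈ 2.4 units.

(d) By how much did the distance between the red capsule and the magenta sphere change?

-2.2

Before: roughly 3.8 units apart; after: 1.6. That's 2.2 units closer together.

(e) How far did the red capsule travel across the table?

2.7

The red capsule moved from about (12.3, 6.6) to (9.6, 6.9), a distance of √(2.7² + 0.3²) ≈ 2.7.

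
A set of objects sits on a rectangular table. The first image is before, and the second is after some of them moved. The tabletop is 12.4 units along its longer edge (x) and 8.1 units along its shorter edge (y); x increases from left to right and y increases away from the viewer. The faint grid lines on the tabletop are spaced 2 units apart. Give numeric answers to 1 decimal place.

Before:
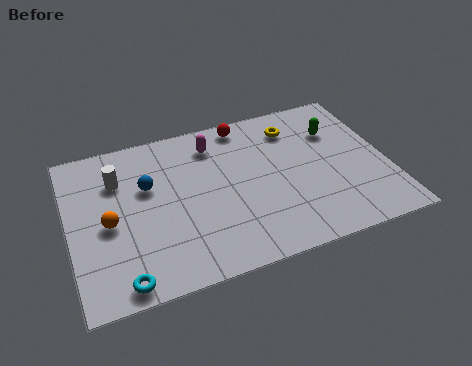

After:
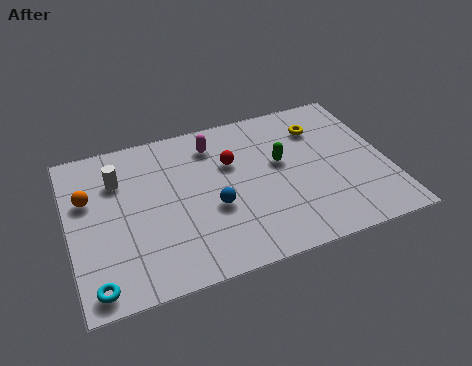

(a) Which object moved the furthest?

the blue sphere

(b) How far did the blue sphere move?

3.1

The blue sphere was near (3.1, 5.1) before and (5.5, 3.2) after, so it travelled √(2.4² + 1.9²) ≈ 3.1 units.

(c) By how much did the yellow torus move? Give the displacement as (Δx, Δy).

(1.0, -0.3)

The yellow torus started near (9.0, 6.4) and ended near (10.0, 6.1).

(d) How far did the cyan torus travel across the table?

1.0

From (1.8, 0.8) to (0.8, 0.9), the cyan torus covered √(1.0² + 0.1²) ≈ 1.0 units.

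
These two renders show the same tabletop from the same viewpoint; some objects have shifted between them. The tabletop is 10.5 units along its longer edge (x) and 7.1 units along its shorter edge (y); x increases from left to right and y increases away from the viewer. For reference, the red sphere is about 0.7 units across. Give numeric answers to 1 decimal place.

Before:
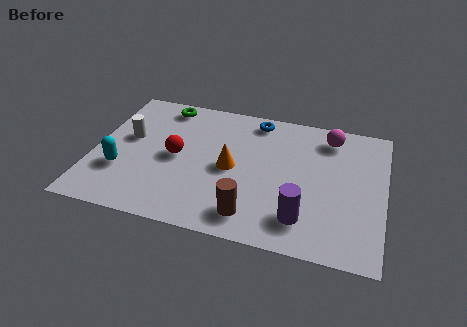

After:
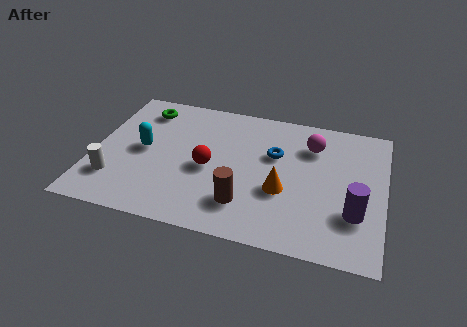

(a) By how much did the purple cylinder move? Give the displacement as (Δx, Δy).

(1.8, 0.7)

The purple cylinder was at about (7.7, 1.5) and moved to about (9.5, 2.2).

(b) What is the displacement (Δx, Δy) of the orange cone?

(1.9, -0.7)

From the two frames, the orange cone sits at roughly (5.0, 3.4) before and (6.9, 2.7) after.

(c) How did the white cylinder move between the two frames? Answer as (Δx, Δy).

(-0.3, -2.3)

The white cylinder started near (1.2, 4.1) and ended near (0.9, 1.8).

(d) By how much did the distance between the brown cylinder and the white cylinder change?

-0.8

The distance was about 5.5 in the first image and 4.7 in the second, so they moved 0.8 units closer together.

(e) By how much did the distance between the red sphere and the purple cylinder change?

+0.3

They were about 5.1 units apart before and 5.4 after — 0.3 units further apart.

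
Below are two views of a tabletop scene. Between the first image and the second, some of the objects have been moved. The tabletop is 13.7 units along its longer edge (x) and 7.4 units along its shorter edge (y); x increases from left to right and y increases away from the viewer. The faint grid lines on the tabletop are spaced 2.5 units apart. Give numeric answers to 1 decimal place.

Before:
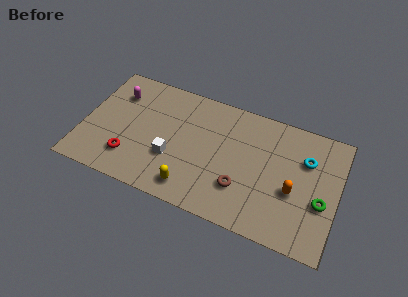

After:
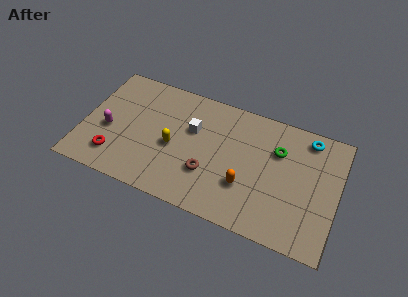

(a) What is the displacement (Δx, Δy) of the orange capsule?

(-2.5, -0.6)

The orange capsule started near (11.4, 3.0) and ended near (8.9, 2.4).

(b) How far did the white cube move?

2.3

The white cube was near (4.9, 2.6) before and (5.8, 4.7) after, so it travelled √(0.9² + 2.1²) ≈ 2.3 units.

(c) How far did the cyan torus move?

1.3

The cyan torus was near (11.9, 5.1) before and (11.9, 6.4) after, so it travelled √(0.0² + 1.3²) ≈ 1.3 units.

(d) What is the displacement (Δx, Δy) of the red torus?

(-0.8, -0.2)

From the two frames, the red torus sits at roughly (2.7, 1.8) before and (1.9, 1.6) after.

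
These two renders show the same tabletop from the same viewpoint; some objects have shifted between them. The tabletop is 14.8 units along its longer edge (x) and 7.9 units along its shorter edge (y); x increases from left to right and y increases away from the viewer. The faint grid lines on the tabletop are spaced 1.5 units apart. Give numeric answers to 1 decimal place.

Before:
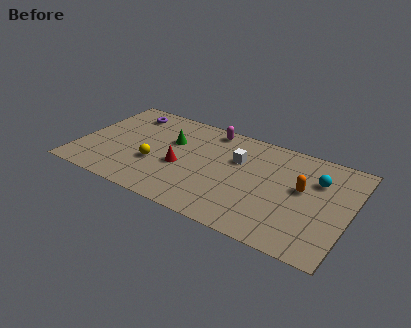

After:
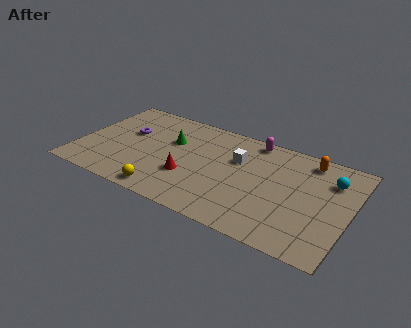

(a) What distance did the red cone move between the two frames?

0.8

From (5.7, 3.3) to (6.2, 2.7), the red cone covered √(0.5² + 0.6²) ≈ 0.8 units.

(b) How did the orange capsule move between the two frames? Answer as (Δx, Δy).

(0.1, 2.3)

The orange capsule started near (12.2, 4.5) and ended near (12.3, 6.8).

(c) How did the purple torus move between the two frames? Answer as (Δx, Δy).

(0.3, -1.7)

The purple torus started near (2.2, 6.5) and ended near (2.5, 4.8).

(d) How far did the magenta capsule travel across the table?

2.4

The magenta capsule was near (6.8, 7.0) before and (9.2, 7.1) after, so it travelled √(2.4² + 0.1²) ≈ 2.4 units.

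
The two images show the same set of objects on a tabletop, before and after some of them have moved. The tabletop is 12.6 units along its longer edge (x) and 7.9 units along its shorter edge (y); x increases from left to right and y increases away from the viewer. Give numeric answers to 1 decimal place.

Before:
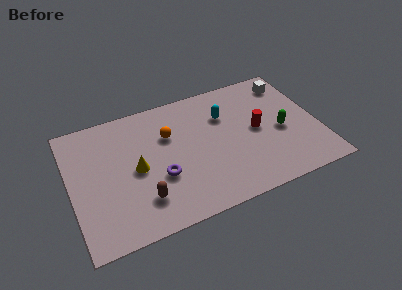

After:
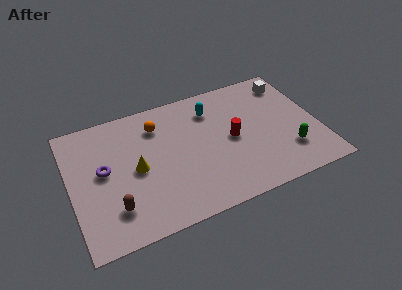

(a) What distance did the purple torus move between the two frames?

3.0

The purple torus moved from about (4.4, 2.9) to (1.7, 4.3), a distance of √(2.7² + 1.4²) ≈ 3.0.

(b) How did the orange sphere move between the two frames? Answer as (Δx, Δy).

(-0.5, 0.8)

From the two frames, the orange sphere sits at roughly (5.1, 5.3) before and (4.6, 6.1) after.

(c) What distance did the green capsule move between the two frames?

1.4

From (10.7, 3.5) to (10.9, 2.1), the green capsule covered √(0.2² + 1.4²) ≈ 1.4 units.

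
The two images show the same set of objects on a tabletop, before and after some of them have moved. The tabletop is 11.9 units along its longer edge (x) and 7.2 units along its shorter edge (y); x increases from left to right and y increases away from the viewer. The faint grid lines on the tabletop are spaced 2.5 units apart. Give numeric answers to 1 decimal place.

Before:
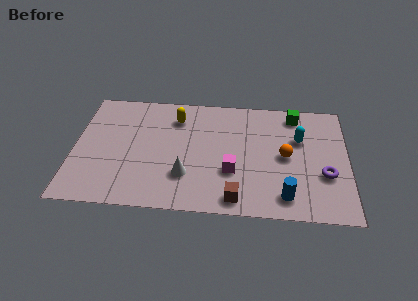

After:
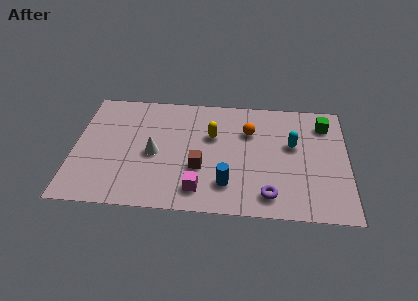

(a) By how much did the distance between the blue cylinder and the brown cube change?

-0.6

Before: roughly 2.1 units apart; after: 1.5. That's 0.6 units closer together.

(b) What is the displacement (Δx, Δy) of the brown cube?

(-1.6, 1.7)

The brown cube started near (7.1, 0.9) and ended near (5.5, 2.6).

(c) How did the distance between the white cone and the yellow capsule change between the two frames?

-0.7

Before: roughly 3.5 units apart; after: 2.8. That's 0.7 units closer together.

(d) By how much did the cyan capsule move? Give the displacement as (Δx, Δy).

(-0.3, -0.4)

From the two frames, the cyan capsule sits at roughly (9.8, 4.7) before and (9.5, 4.3) after.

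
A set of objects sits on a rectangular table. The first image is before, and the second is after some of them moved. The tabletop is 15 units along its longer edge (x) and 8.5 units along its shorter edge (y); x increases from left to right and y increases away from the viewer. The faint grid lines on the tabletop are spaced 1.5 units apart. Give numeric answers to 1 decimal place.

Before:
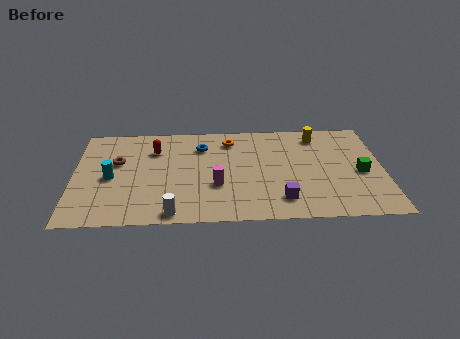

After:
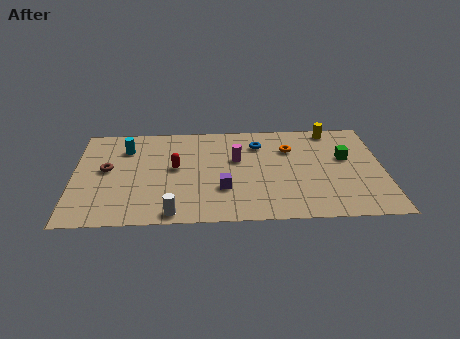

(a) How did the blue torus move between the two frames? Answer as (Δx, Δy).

(2.8, 0.1)

The blue torus was at about (6.2, 6.4) and moved to about (9.0, 6.5).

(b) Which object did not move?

the white cylinder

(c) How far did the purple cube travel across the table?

3.0

From (10.0, 1.7) to (7.2, 2.7), the purple cube covered √(2.8² + 1.0²) ≈ 3.0 units.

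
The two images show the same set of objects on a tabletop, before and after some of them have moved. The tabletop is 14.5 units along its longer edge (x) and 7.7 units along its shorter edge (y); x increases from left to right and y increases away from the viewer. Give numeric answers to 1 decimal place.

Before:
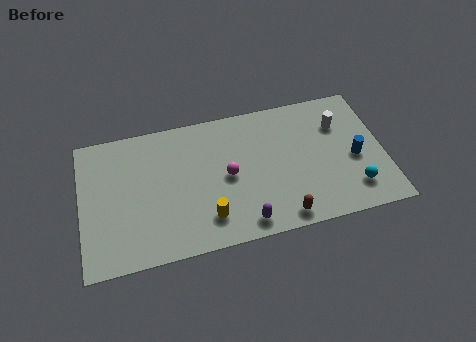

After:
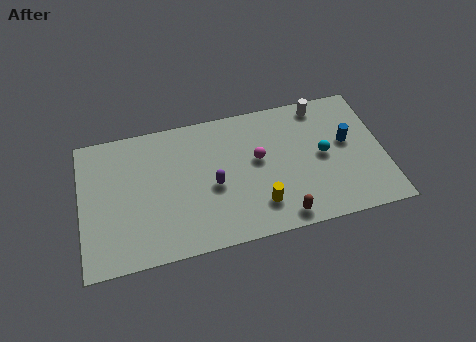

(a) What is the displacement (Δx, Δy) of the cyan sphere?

(-1.3, 2.2)

The cyan sphere was at about (12.9, 1.7) and moved to about (11.6, 3.9).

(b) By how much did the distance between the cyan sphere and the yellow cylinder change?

-3.2

They were about 7.0 units apart before and 3.8 after — 3.2 units closer together.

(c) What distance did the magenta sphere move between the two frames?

1.6

From (7.0, 3.8) to (8.5, 4.4), the magenta sphere covered √(1.5² + 0.6²) ≈ 1.6 units.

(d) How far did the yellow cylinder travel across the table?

2.5

The yellow cylinder was near (5.9, 1.7) before and (8.4, 1.8) after, so it travelled √(2.5² + 0.1²) ≈ 2.5 units.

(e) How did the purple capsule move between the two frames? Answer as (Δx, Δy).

(-1.3, 2.4)

From the two frames, the purple capsule sits at roughly (7.6, 1.0) before and (6.3, 3.4) after.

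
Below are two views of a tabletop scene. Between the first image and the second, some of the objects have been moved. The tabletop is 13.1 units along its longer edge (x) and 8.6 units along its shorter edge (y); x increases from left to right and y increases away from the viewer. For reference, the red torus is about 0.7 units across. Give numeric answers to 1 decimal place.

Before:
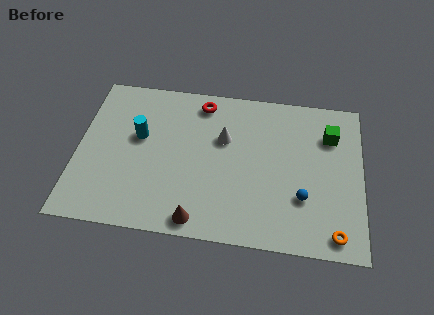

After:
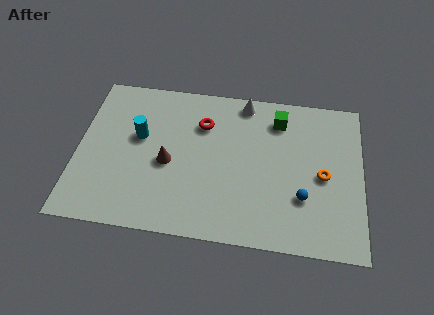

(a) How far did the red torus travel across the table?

1.2

The red torus moved from about (5.6, 7.4) to (5.7, 6.2), a distance of √(0.1² + 1.2²) ≈ 1.2.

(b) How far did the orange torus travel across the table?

3.1

The orange torus moved from about (11.9, 1.0) to (11.3, 4.0), a distance of √(0.6² + 3.0²) ≈ 3.1.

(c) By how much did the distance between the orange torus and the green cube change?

-1.7

They were about 5.3 units apart before and 3.6 after — 1.7 units closer together.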